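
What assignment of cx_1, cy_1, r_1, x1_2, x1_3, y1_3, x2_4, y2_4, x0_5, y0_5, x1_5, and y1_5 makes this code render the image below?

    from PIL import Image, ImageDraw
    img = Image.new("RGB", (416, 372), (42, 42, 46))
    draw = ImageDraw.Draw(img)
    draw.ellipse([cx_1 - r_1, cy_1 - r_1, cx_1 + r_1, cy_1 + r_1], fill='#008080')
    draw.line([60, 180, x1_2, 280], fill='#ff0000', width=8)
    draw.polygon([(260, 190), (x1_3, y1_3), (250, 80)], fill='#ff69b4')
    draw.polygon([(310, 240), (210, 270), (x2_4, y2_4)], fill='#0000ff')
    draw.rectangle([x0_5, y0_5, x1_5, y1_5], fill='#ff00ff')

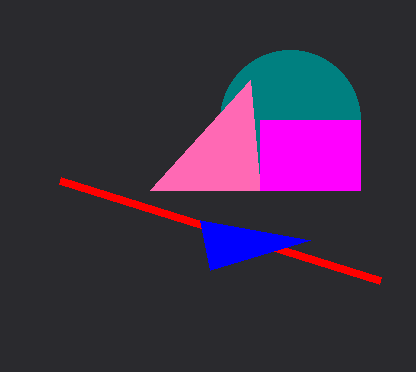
cx_1 = 290, cy_1 = 120, r_1 = 70, x1_2 = 380, x1_3 = 150, y1_3 = 190, x2_4 = 200, y2_4 = 220, x0_5 = 260, y0_5 = 120, x1_5 = 360, y1_5 = 190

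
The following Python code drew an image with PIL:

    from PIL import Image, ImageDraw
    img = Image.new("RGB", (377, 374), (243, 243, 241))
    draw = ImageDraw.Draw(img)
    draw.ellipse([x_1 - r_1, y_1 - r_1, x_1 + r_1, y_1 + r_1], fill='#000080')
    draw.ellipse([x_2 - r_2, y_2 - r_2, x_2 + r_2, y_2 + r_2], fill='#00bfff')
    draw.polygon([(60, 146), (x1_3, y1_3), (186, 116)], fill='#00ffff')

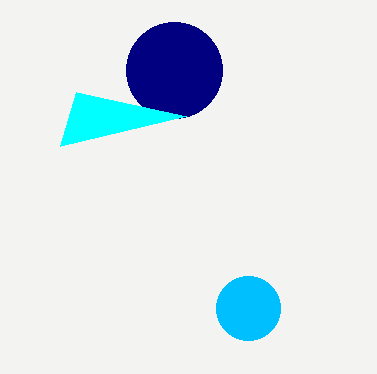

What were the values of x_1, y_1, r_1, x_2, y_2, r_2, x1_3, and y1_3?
x_1 = 174
y_1 = 70
r_1 = 48
x_2 = 248
y_2 = 308
r_2 = 32
x1_3 = 76
y1_3 = 92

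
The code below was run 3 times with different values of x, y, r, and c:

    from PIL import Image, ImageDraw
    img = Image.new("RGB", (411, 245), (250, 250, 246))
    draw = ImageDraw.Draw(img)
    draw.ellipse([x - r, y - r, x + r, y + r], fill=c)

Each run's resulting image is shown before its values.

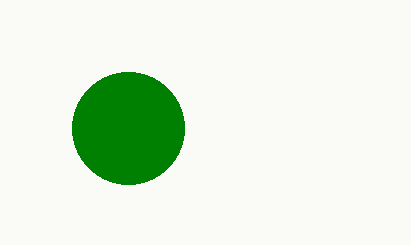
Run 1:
x = 128; y = 128; r = 56; c = 'green'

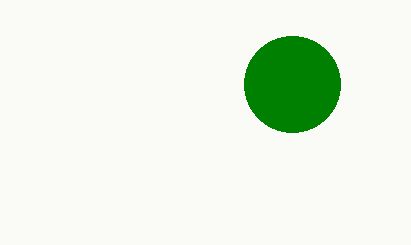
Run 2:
x = 292; y = 84; r = 48; c = 'green'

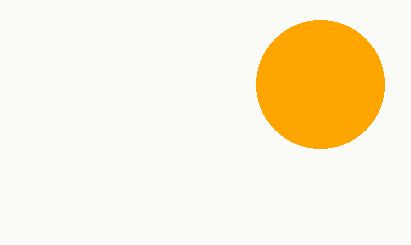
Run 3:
x = 320, y = 84, r = 64, c = 'orange'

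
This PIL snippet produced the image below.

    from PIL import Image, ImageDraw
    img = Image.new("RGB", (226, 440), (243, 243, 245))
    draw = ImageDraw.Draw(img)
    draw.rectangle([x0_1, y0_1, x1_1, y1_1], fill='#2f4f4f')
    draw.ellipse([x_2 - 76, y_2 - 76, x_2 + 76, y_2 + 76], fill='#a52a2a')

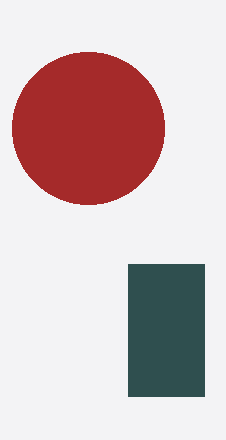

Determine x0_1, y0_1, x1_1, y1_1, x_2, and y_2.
x0_1 = 128, y0_1 = 264, x1_1 = 204, y1_1 = 396, x_2 = 88, y_2 = 128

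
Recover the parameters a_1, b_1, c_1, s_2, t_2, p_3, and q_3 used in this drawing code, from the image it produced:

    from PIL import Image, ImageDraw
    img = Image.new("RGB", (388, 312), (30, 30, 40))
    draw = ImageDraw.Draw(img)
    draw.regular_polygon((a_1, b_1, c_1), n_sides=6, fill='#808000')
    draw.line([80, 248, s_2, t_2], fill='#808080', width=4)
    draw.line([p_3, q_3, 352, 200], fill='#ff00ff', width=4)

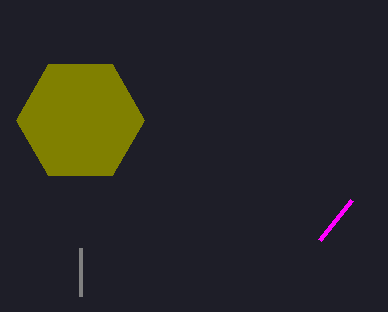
a_1 = 80; b_1 = 120; c_1 = 64; s_2 = 80; t_2 = 296; p_3 = 320; q_3 = 240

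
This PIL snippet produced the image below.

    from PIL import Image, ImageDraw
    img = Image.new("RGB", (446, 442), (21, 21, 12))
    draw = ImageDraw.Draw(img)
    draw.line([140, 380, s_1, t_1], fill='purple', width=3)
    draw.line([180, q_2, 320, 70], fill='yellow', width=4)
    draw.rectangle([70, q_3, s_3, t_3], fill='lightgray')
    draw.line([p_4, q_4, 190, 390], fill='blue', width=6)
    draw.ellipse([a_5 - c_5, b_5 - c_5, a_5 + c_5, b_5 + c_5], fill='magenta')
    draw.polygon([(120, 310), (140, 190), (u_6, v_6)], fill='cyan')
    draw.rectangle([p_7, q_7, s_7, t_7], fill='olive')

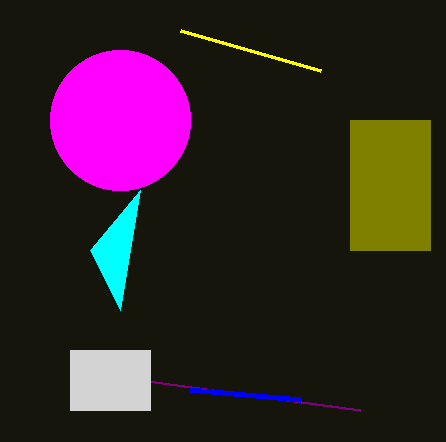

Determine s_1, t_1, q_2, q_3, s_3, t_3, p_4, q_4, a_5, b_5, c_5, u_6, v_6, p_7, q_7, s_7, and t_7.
s_1 = 360; t_1 = 410; q_2 = 30; q_3 = 350; s_3 = 150; t_3 = 410; p_4 = 300; q_4 = 400; a_5 = 120; b_5 = 120; c_5 = 70; u_6 = 90; v_6 = 250; p_7 = 350; q_7 = 120; s_7 = 430; t_7 = 250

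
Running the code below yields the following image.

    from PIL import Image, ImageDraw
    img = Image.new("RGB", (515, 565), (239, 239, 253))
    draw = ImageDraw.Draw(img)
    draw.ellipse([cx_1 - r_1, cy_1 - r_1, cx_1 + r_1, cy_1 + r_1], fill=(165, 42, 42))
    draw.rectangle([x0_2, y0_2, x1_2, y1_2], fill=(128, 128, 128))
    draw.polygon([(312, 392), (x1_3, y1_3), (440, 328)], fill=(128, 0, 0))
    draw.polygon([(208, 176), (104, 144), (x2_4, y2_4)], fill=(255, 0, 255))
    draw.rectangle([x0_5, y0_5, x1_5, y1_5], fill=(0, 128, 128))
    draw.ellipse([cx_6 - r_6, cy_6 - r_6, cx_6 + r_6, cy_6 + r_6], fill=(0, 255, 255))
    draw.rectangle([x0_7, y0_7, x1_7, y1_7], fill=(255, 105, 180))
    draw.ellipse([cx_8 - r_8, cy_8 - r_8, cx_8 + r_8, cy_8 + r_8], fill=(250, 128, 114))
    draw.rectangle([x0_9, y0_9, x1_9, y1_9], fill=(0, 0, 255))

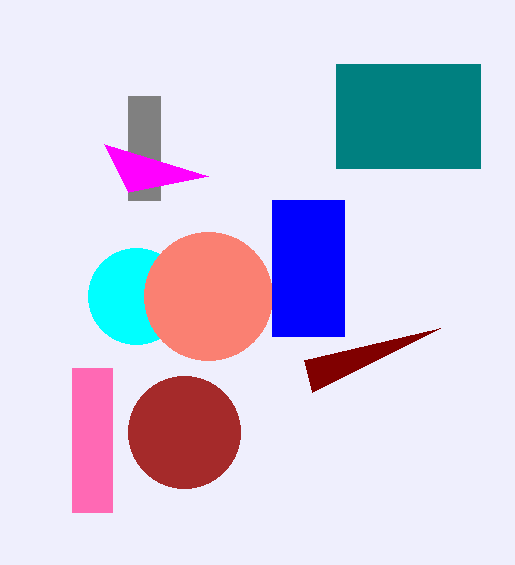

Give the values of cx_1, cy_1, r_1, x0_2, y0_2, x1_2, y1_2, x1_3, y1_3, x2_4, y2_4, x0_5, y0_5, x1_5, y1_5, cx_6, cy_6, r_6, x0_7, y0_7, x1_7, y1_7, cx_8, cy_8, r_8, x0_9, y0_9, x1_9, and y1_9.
cx_1 = 184, cy_1 = 432, r_1 = 56, x0_2 = 128, y0_2 = 96, x1_2 = 160, y1_2 = 200, x1_3 = 304, y1_3 = 360, x2_4 = 128, y2_4 = 192, x0_5 = 336, y0_5 = 64, x1_5 = 480, y1_5 = 168, cx_6 = 136, cy_6 = 296, r_6 = 48, x0_7 = 72, y0_7 = 368, x1_7 = 112, y1_7 = 512, cx_8 = 208, cy_8 = 296, r_8 = 64, x0_9 = 272, y0_9 = 200, x1_9 = 344, y1_9 = 336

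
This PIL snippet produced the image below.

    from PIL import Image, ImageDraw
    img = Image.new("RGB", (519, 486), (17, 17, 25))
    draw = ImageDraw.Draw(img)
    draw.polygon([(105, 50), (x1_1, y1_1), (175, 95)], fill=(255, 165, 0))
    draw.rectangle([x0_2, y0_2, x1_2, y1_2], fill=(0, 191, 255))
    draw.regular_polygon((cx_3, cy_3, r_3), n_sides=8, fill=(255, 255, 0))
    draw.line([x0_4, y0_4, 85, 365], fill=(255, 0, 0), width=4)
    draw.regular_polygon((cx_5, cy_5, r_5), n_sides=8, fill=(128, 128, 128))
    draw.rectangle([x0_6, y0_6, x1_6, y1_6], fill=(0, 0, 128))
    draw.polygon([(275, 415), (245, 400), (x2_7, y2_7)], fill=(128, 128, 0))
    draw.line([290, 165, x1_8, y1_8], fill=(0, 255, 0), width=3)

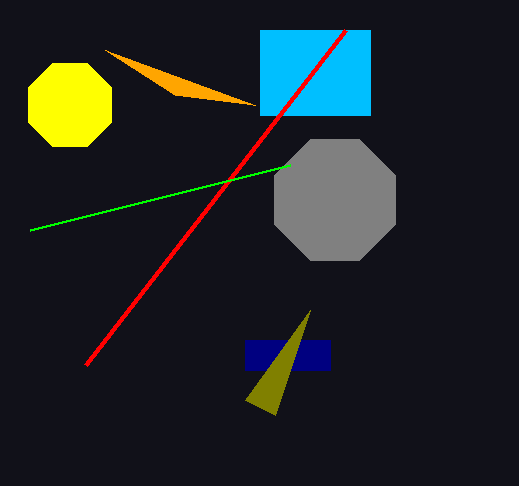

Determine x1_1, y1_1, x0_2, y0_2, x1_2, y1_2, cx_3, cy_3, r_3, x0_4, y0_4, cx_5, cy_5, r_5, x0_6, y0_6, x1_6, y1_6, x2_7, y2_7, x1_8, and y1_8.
x1_1 = 255
y1_1 = 105
x0_2 = 260
y0_2 = 30
x1_2 = 370
y1_2 = 115
cx_3 = 70
cy_3 = 105
r_3 = 45
x0_4 = 345
y0_4 = 30
cx_5 = 335
cy_5 = 200
r_5 = 65
x0_6 = 245
y0_6 = 340
x1_6 = 330
y1_6 = 370
x2_7 = 310
y2_7 = 310
x1_8 = 30
y1_8 = 230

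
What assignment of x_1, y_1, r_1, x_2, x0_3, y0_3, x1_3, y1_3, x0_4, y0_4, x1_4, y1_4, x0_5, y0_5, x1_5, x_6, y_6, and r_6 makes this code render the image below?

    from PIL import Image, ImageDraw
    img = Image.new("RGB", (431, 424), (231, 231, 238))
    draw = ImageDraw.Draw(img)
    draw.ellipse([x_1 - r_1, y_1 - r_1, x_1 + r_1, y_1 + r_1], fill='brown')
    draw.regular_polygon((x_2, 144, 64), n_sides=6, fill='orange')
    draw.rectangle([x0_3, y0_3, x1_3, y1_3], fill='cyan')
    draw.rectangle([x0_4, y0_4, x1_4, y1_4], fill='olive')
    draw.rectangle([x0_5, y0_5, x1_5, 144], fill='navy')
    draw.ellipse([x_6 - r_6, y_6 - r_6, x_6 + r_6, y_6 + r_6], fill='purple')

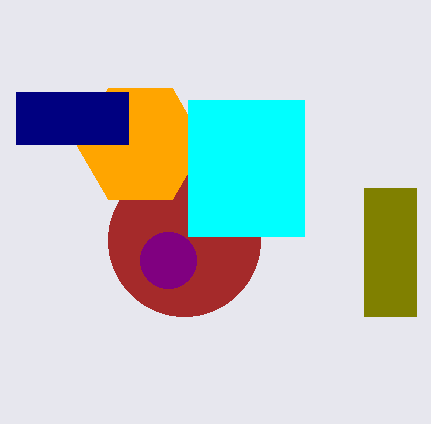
x_1 = 184, y_1 = 240, r_1 = 76, x_2 = 140, x0_3 = 188, y0_3 = 100, x1_3 = 304, y1_3 = 236, x0_4 = 364, y0_4 = 188, x1_4 = 416, y1_4 = 316, x0_5 = 16, y0_5 = 92, x1_5 = 128, x_6 = 168, y_6 = 260, r_6 = 28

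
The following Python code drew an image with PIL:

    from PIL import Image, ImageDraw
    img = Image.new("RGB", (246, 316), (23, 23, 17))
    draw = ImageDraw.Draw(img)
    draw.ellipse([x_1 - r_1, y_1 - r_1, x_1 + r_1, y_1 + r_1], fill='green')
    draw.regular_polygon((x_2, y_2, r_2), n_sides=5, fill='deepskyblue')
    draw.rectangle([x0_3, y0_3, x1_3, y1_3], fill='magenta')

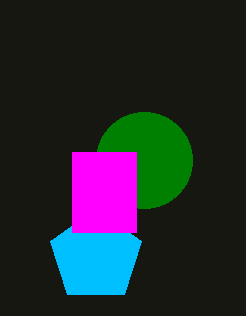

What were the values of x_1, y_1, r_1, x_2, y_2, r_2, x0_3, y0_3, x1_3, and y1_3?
x_1 = 144; y_1 = 160; r_1 = 48; x_2 = 96; y_2 = 256; r_2 = 48; x0_3 = 72; y0_3 = 152; x1_3 = 136; y1_3 = 232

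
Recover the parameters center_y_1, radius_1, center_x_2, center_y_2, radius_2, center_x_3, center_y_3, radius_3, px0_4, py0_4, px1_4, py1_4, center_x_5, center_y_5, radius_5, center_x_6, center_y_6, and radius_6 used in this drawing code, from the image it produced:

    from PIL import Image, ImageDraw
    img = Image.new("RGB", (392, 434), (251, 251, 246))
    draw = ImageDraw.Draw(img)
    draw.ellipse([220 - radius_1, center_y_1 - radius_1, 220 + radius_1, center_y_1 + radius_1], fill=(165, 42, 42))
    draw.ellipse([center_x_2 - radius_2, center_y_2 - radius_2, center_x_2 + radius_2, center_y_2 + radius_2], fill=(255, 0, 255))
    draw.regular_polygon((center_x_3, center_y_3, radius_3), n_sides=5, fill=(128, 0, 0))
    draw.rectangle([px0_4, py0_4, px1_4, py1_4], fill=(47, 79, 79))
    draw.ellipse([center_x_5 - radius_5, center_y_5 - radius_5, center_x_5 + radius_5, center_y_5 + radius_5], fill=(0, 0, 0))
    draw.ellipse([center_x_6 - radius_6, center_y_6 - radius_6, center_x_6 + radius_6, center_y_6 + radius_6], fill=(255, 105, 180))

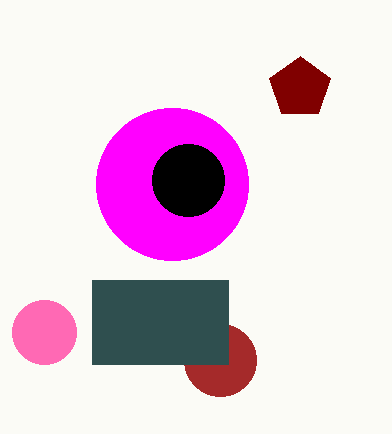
center_y_1 = 360
radius_1 = 36
center_x_2 = 172
center_y_2 = 184
radius_2 = 76
center_x_3 = 300
center_y_3 = 88
radius_3 = 32
px0_4 = 92
py0_4 = 280
px1_4 = 228
py1_4 = 364
center_x_5 = 188
center_y_5 = 180
radius_5 = 36
center_x_6 = 44
center_y_6 = 332
radius_6 = 32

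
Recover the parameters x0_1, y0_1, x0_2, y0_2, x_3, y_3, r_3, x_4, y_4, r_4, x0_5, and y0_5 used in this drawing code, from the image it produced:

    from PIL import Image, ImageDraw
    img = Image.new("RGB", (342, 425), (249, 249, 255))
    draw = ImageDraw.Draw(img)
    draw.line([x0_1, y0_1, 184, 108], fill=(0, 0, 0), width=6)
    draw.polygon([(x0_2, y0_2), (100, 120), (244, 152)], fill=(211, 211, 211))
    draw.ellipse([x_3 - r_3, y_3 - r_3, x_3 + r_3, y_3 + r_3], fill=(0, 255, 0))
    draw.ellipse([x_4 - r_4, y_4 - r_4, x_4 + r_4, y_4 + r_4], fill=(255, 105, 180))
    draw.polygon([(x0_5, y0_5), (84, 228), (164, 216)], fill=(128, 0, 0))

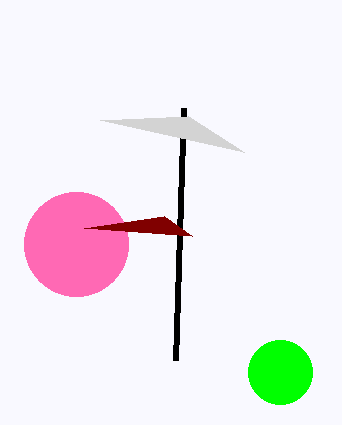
x0_1 = 176; y0_1 = 360; x0_2 = 188; y0_2 = 116; x_3 = 280; y_3 = 372; r_3 = 32; x_4 = 76; y_4 = 244; r_4 = 52; x0_5 = 192; y0_5 = 236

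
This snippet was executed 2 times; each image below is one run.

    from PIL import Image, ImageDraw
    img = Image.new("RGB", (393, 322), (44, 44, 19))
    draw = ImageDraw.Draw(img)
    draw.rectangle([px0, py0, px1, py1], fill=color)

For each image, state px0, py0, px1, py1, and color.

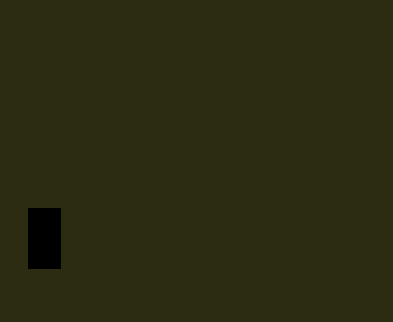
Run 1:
px0 = 28, py0 = 208, px1 = 60, py1 = 268, color = 'black'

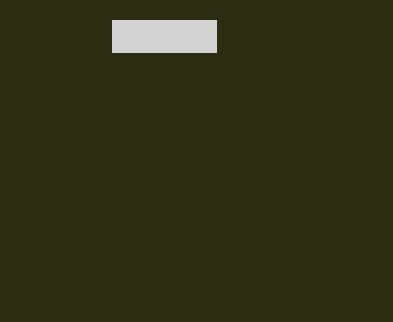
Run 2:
px0 = 112
py0 = 20
px1 = 216
py1 = 52
color = 'lightgray'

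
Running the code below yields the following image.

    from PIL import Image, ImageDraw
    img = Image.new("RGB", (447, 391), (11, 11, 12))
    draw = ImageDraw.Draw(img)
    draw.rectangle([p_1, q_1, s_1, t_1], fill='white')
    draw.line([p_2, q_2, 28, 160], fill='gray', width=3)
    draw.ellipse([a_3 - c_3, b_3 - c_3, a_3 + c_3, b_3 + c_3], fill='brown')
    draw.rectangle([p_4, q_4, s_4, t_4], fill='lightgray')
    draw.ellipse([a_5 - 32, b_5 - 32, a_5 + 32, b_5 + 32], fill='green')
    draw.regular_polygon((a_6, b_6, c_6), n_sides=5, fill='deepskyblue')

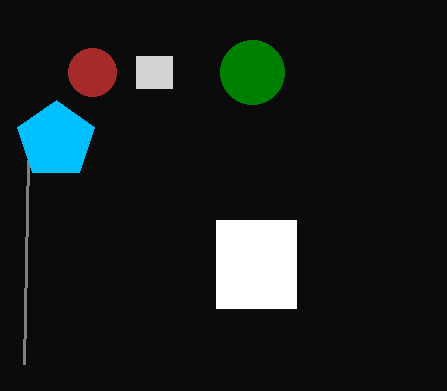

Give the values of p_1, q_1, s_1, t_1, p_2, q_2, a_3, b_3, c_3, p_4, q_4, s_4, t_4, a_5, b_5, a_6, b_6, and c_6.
p_1 = 216; q_1 = 220; s_1 = 296; t_1 = 308; p_2 = 24; q_2 = 364; a_3 = 92; b_3 = 72; c_3 = 24; p_4 = 136; q_4 = 56; s_4 = 172; t_4 = 88; a_5 = 252; b_5 = 72; a_6 = 56; b_6 = 140; c_6 = 40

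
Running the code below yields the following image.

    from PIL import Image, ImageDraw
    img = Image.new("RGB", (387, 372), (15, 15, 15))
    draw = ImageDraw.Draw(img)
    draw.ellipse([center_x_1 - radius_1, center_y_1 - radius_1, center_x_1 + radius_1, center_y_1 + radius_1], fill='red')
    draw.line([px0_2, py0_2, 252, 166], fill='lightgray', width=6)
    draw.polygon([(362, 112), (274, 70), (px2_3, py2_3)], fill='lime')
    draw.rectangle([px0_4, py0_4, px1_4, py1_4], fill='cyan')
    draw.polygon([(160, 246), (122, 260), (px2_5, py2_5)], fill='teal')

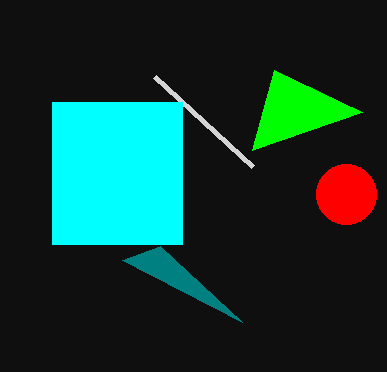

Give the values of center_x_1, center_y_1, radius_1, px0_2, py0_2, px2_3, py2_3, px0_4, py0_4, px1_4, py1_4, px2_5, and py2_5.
center_x_1 = 346; center_y_1 = 194; radius_1 = 30; px0_2 = 154; py0_2 = 76; px2_3 = 252; py2_3 = 150; px0_4 = 52; py0_4 = 102; px1_4 = 182; py1_4 = 244; px2_5 = 242; py2_5 = 322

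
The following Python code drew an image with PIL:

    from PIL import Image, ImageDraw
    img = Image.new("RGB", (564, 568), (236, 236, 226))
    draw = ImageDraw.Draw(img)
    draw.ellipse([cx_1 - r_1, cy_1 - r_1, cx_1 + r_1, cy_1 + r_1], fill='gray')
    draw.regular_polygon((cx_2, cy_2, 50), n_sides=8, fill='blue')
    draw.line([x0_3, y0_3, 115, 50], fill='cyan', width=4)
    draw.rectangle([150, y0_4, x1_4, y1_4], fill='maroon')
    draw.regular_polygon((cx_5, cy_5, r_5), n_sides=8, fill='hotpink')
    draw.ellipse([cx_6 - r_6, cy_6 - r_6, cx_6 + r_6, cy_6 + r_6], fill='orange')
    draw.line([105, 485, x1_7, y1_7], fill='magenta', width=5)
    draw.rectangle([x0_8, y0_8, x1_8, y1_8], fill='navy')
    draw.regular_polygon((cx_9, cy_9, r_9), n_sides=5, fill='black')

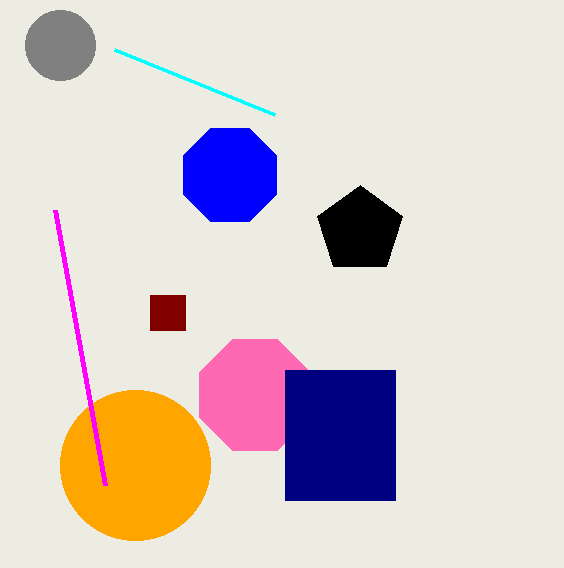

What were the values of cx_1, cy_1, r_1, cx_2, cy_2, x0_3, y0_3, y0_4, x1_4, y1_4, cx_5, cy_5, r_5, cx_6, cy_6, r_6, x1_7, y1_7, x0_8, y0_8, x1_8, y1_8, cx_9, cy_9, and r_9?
cx_1 = 60, cy_1 = 45, r_1 = 35, cx_2 = 230, cy_2 = 175, x0_3 = 275, y0_3 = 115, y0_4 = 295, x1_4 = 185, y1_4 = 330, cx_5 = 255, cy_5 = 395, r_5 = 60, cx_6 = 135, cy_6 = 465, r_6 = 75, x1_7 = 55, y1_7 = 210, x0_8 = 285, y0_8 = 370, x1_8 = 395, y1_8 = 500, cx_9 = 360, cy_9 = 230, r_9 = 45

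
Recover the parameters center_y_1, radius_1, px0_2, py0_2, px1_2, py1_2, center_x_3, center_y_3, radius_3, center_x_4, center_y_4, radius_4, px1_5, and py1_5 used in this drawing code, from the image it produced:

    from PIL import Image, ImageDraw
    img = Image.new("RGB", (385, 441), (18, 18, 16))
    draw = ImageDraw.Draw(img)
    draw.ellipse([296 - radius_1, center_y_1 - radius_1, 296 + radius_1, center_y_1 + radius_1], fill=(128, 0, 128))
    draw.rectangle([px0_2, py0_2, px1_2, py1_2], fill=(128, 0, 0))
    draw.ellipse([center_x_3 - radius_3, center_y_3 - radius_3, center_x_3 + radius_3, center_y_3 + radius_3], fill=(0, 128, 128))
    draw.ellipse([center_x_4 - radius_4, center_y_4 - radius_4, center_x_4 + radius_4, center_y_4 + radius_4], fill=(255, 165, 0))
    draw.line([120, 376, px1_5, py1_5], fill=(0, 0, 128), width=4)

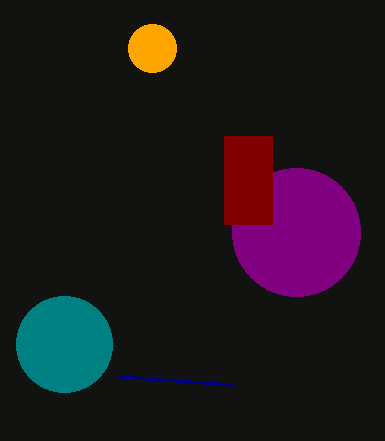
center_y_1 = 232; radius_1 = 64; px0_2 = 224; py0_2 = 136; px1_2 = 272; py1_2 = 224; center_x_3 = 64; center_y_3 = 344; radius_3 = 48; center_x_4 = 152; center_y_4 = 48; radius_4 = 24; px1_5 = 232; py1_5 = 384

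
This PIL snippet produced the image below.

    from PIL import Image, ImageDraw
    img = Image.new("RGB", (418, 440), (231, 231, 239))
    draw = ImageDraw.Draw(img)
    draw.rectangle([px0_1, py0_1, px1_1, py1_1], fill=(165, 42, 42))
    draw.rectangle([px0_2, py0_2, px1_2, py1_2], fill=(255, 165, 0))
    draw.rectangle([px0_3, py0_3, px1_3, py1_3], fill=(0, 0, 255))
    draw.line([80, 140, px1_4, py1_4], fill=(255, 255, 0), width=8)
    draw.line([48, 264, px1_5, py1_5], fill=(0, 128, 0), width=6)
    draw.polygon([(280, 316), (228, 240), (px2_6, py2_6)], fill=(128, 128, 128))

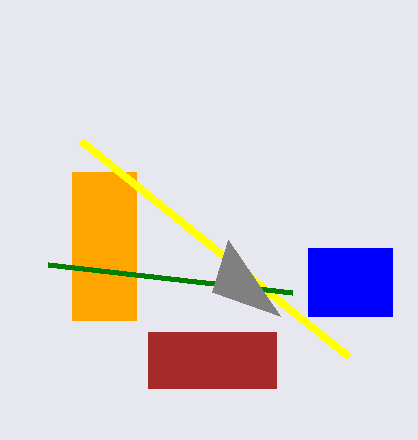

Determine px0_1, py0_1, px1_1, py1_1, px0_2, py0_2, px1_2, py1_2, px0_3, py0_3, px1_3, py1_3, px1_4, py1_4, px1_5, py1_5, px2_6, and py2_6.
px0_1 = 148; py0_1 = 332; px1_1 = 276; py1_1 = 388; px0_2 = 72; py0_2 = 172; px1_2 = 136; py1_2 = 320; px0_3 = 308; py0_3 = 248; px1_3 = 392; py1_3 = 316; px1_4 = 348; py1_4 = 356; px1_5 = 292; py1_5 = 292; px2_6 = 212; py2_6 = 292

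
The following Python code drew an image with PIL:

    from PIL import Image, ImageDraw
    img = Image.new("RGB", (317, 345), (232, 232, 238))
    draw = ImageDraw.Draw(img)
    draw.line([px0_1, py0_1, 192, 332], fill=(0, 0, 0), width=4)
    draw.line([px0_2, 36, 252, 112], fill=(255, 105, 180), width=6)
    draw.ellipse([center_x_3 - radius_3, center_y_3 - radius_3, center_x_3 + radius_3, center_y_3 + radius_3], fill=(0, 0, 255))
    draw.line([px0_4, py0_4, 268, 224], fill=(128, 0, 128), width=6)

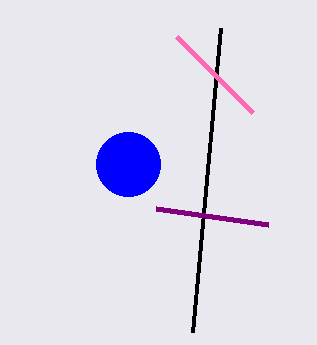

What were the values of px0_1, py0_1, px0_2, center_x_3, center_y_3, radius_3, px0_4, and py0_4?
px0_1 = 220; py0_1 = 28; px0_2 = 176; center_x_3 = 128; center_y_3 = 164; radius_3 = 32; px0_4 = 156; py0_4 = 208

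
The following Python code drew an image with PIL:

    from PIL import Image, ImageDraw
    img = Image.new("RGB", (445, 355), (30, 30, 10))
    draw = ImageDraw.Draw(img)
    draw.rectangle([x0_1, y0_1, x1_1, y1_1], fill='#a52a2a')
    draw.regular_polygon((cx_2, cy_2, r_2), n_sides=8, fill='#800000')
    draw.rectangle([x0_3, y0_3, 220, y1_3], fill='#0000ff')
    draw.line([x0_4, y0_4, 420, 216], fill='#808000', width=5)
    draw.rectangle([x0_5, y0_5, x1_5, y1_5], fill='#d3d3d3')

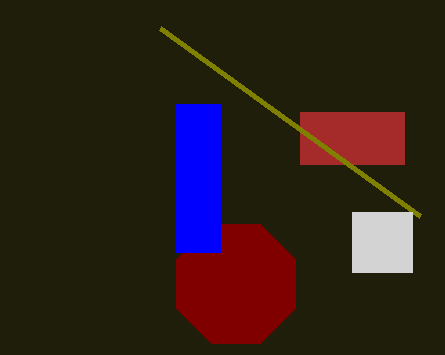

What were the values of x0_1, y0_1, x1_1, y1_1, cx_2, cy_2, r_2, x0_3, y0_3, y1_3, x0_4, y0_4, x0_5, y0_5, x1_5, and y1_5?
x0_1 = 300, y0_1 = 112, x1_1 = 404, y1_1 = 164, cx_2 = 236, cy_2 = 284, r_2 = 64, x0_3 = 176, y0_3 = 104, y1_3 = 252, x0_4 = 160, y0_4 = 28, x0_5 = 352, y0_5 = 212, x1_5 = 412, y1_5 = 272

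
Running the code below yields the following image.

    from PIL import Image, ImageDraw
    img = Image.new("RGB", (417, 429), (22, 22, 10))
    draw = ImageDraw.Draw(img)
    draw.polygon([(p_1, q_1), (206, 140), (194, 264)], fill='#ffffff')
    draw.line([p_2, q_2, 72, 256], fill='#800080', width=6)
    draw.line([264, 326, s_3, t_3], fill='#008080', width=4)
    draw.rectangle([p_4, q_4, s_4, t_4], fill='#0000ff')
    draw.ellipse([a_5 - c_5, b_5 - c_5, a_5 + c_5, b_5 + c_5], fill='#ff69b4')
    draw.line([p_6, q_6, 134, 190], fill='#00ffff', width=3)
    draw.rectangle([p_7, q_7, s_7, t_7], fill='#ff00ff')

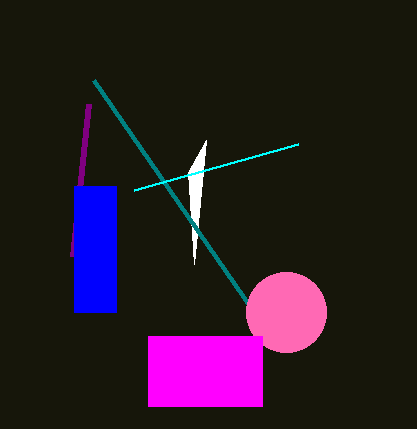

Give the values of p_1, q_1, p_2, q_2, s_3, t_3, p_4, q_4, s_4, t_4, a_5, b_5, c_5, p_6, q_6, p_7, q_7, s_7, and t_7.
p_1 = 188
q_1 = 172
p_2 = 88
q_2 = 104
s_3 = 94
t_3 = 80
p_4 = 74
q_4 = 186
s_4 = 116
t_4 = 312
a_5 = 286
b_5 = 312
c_5 = 40
p_6 = 298
q_6 = 144
p_7 = 148
q_7 = 336
s_7 = 262
t_7 = 406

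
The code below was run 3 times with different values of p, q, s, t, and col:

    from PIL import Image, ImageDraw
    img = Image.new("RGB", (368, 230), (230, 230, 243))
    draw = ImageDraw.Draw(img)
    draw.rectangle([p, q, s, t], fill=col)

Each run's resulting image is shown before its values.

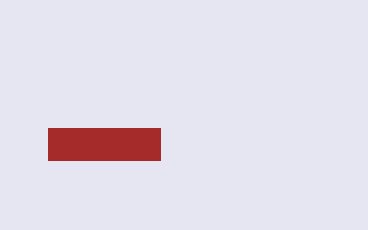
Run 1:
p = 48, q = 128, s = 160, t = 160, col = 'brown'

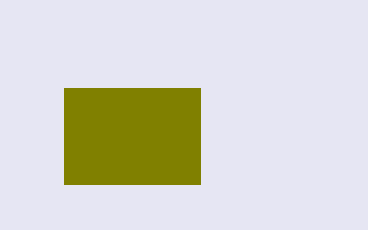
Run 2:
p = 64, q = 88, s = 200, t = 184, col = 'olive'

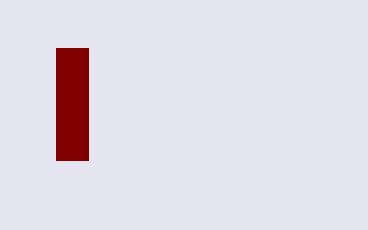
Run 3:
p = 56; q = 48; s = 88; t = 160; col = 'maroon'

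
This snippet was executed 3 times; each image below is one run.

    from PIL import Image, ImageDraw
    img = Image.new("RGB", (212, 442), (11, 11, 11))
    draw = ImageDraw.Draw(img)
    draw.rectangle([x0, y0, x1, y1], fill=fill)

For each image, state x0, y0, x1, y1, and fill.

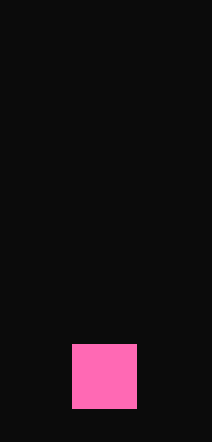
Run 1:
x0 = 72; y0 = 344; x1 = 136; y1 = 408; fill = 'hotpink'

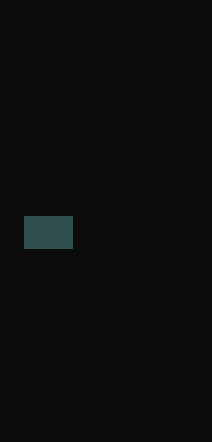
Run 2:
x0 = 24; y0 = 216; x1 = 72; y1 = 248; fill = 'darkslategray'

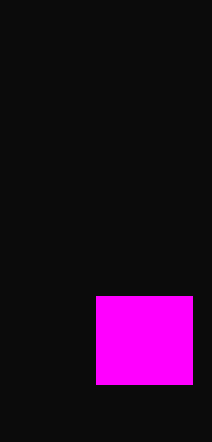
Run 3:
x0 = 96; y0 = 296; x1 = 192; y1 = 384; fill = 'magenta'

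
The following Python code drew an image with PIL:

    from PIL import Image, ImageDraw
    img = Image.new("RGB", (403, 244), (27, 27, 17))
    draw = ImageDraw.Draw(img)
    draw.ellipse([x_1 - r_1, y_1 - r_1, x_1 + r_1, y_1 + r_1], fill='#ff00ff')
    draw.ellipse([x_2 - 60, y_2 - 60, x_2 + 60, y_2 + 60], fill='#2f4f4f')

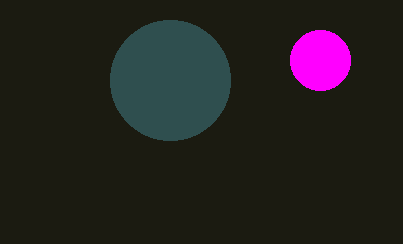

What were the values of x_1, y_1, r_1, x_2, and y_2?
x_1 = 320; y_1 = 60; r_1 = 30; x_2 = 170; y_2 = 80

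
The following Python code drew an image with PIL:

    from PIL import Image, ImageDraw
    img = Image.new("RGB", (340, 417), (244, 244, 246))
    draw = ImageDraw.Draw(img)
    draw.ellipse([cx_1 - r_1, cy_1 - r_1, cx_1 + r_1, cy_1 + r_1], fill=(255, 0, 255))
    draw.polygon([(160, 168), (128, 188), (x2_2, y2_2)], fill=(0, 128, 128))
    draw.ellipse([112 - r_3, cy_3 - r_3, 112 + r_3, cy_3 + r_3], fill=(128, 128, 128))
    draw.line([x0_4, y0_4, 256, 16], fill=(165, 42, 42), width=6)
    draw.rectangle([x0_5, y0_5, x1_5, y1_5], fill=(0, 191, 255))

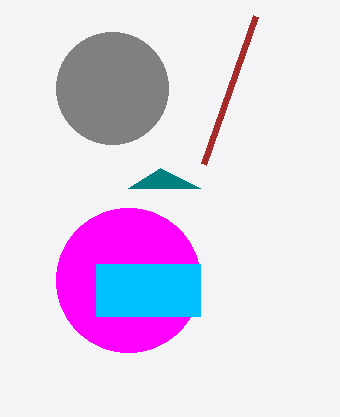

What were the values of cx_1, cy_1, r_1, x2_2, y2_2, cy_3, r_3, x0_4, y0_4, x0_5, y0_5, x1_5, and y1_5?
cx_1 = 128
cy_1 = 280
r_1 = 72
x2_2 = 200
y2_2 = 188
cy_3 = 88
r_3 = 56
x0_4 = 204
y0_4 = 164
x0_5 = 96
y0_5 = 264
x1_5 = 200
y1_5 = 316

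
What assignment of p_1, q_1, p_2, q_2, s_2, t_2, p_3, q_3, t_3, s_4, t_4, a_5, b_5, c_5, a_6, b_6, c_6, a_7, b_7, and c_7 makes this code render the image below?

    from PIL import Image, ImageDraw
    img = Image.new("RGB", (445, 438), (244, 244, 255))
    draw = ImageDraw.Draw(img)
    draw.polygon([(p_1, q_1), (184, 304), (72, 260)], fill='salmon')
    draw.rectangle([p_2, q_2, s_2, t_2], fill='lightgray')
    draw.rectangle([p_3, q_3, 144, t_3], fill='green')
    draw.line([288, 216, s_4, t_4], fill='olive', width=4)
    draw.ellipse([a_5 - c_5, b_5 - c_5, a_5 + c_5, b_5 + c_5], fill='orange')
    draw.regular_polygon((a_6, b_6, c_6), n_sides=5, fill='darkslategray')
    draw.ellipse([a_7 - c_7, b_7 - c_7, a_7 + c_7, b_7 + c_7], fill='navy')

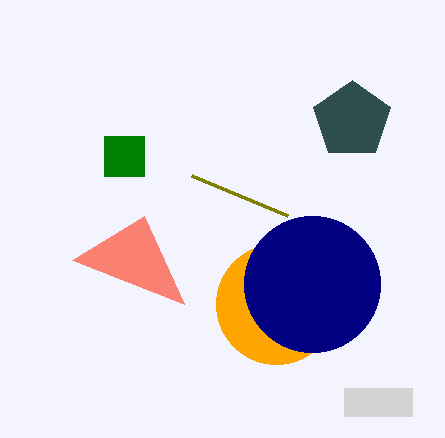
p_1 = 144, q_1 = 216, p_2 = 344, q_2 = 388, s_2 = 412, t_2 = 416, p_3 = 104, q_3 = 136, t_3 = 176, s_4 = 192, t_4 = 176, a_5 = 276, b_5 = 304, c_5 = 60, a_6 = 352, b_6 = 120, c_6 = 40, a_7 = 312, b_7 = 284, c_7 = 68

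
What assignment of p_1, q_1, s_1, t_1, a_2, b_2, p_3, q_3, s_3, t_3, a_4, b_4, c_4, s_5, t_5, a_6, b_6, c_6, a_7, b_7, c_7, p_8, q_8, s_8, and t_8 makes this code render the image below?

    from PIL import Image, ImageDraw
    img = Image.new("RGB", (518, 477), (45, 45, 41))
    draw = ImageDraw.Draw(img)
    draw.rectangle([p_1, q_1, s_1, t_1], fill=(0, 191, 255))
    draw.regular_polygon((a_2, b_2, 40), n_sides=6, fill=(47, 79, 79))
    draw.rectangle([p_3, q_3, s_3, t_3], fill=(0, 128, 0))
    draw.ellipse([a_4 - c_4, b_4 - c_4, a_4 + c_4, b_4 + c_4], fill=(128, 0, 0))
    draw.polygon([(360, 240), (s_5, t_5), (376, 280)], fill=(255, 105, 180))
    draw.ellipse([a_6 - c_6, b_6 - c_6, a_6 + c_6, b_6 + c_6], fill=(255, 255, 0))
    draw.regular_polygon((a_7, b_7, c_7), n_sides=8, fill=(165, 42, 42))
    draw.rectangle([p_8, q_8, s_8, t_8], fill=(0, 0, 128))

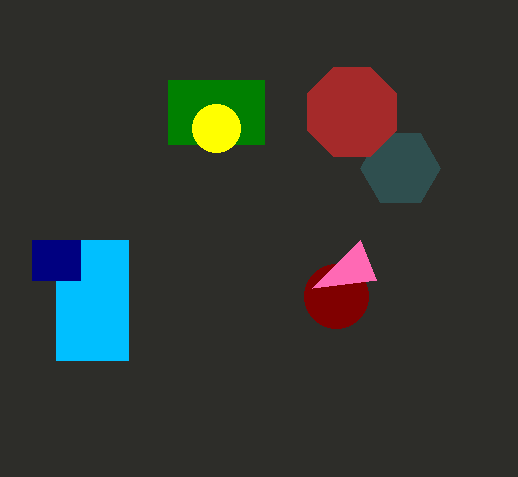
p_1 = 56; q_1 = 240; s_1 = 128; t_1 = 360; a_2 = 400; b_2 = 168; p_3 = 168; q_3 = 80; s_3 = 264; t_3 = 144; a_4 = 336; b_4 = 296; c_4 = 32; s_5 = 312; t_5 = 288; a_6 = 216; b_6 = 128; c_6 = 24; a_7 = 352; b_7 = 112; c_7 = 48; p_8 = 32; q_8 = 240; s_8 = 80; t_8 = 280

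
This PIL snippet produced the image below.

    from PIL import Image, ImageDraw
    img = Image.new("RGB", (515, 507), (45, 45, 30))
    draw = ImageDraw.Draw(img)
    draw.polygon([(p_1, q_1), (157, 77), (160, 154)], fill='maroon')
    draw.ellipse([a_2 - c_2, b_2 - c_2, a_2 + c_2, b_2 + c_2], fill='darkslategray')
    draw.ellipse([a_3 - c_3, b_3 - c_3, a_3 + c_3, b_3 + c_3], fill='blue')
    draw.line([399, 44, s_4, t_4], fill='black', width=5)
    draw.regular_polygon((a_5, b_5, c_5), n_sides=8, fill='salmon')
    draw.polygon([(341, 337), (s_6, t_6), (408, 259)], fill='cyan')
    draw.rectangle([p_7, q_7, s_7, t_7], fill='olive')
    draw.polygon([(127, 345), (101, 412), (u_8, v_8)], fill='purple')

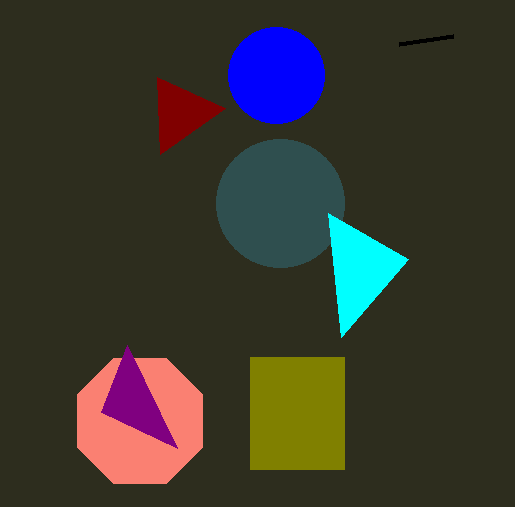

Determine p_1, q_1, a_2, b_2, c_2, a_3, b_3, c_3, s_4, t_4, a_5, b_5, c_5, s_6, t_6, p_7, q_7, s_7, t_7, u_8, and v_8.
p_1 = 225; q_1 = 108; a_2 = 280; b_2 = 203; c_2 = 64; a_3 = 276; b_3 = 75; c_3 = 48; s_4 = 453; t_4 = 36; a_5 = 140; b_5 = 421; c_5 = 68; s_6 = 328; t_6 = 213; p_7 = 250; q_7 = 357; s_7 = 344; t_7 = 469; u_8 = 177; v_8 = 448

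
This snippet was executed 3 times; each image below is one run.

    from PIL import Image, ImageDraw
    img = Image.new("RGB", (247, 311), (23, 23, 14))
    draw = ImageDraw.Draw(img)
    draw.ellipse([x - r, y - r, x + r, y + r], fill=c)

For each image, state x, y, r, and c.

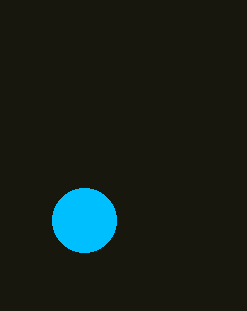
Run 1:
x = 84
y = 220
r = 32
c = 'deepskyblue'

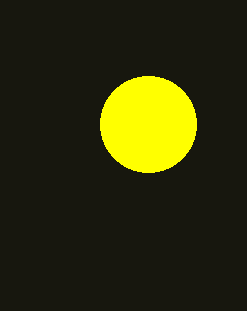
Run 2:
x = 148
y = 124
r = 48
c = 'yellow'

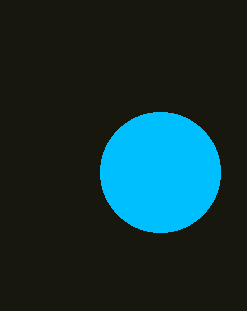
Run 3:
x = 160; y = 172; r = 60; c = 'deepskyblue'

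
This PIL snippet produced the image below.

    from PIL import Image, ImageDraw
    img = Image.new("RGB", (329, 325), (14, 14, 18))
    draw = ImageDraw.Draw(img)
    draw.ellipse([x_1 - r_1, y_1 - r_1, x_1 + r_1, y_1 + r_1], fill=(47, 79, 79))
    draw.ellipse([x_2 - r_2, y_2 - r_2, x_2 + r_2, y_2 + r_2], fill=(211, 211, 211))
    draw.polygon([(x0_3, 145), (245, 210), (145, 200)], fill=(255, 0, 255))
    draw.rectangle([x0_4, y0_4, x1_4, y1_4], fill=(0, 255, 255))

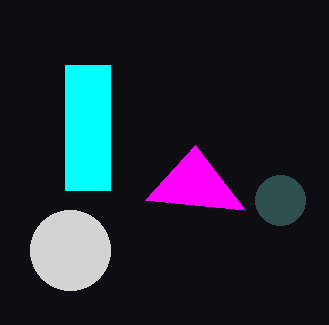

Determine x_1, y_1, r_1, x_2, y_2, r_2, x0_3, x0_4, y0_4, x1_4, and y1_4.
x_1 = 280, y_1 = 200, r_1 = 25, x_2 = 70, y_2 = 250, r_2 = 40, x0_3 = 195, x0_4 = 65, y0_4 = 65, x1_4 = 110, y1_4 = 190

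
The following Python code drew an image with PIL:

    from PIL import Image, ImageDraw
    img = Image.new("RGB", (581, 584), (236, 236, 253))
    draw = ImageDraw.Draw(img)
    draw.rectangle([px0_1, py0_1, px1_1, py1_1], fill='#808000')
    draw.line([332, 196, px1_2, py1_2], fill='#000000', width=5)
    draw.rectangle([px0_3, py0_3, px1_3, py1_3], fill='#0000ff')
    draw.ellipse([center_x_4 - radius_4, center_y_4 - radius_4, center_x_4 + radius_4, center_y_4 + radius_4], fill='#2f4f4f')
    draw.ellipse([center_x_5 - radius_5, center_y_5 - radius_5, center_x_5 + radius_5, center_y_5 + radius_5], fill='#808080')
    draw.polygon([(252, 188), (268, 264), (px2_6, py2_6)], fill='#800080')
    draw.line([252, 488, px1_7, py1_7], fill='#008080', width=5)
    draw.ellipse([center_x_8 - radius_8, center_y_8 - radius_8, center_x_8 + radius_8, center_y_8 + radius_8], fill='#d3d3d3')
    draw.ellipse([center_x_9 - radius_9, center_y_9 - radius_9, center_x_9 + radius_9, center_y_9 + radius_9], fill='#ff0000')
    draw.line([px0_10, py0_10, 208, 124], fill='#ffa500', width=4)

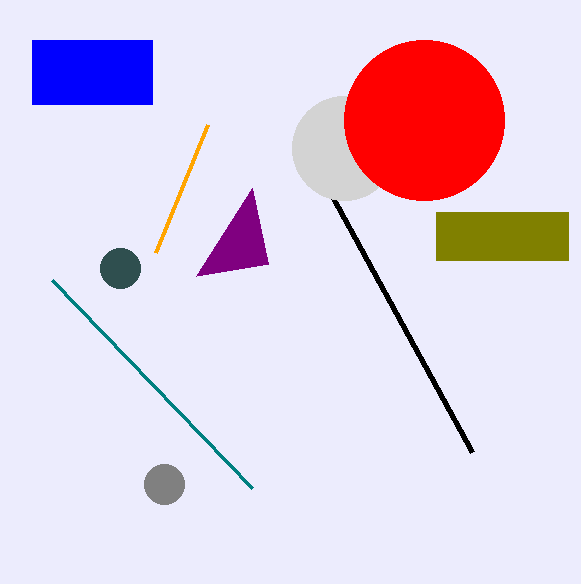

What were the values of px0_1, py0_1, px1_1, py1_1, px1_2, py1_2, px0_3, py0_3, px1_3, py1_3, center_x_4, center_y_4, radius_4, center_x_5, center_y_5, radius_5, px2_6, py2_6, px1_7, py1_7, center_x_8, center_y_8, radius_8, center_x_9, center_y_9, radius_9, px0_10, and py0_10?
px0_1 = 436, py0_1 = 212, px1_1 = 568, py1_1 = 260, px1_2 = 472, py1_2 = 452, px0_3 = 32, py0_3 = 40, px1_3 = 152, py1_3 = 104, center_x_4 = 120, center_y_4 = 268, radius_4 = 20, center_x_5 = 164, center_y_5 = 484, radius_5 = 20, px2_6 = 196, py2_6 = 276, px1_7 = 52, py1_7 = 280, center_x_8 = 344, center_y_8 = 148, radius_8 = 52, center_x_9 = 424, center_y_9 = 120, radius_9 = 80, px0_10 = 156, py0_10 = 252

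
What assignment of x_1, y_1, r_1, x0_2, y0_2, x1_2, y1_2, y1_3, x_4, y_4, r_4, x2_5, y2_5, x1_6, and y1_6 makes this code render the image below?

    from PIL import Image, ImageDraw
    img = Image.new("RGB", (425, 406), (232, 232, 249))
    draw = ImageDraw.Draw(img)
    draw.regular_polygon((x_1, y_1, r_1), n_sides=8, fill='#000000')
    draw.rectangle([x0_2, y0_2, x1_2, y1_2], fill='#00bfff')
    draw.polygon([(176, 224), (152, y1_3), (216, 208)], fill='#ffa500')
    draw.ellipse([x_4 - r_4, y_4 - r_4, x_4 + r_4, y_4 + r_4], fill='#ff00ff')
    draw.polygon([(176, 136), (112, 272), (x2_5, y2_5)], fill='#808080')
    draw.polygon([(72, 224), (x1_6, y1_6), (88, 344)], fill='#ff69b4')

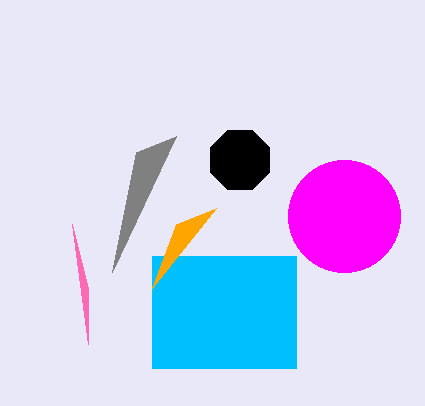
x_1 = 240
y_1 = 160
r_1 = 32
x0_2 = 152
y0_2 = 256
x1_2 = 296
y1_2 = 368
y1_3 = 288
x_4 = 344
y_4 = 216
r_4 = 56
x2_5 = 136
y2_5 = 152
x1_6 = 88
y1_6 = 288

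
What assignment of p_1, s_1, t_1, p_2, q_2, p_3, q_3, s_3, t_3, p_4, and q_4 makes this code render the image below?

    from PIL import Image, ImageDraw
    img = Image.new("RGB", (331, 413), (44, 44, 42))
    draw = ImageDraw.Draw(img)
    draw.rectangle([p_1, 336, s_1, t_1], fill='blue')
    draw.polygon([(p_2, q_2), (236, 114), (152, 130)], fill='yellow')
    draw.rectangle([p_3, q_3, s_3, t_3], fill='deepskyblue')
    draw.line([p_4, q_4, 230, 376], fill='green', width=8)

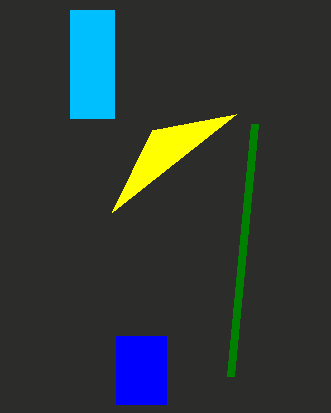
p_1 = 116, s_1 = 166, t_1 = 404, p_2 = 112, q_2 = 212, p_3 = 70, q_3 = 10, s_3 = 114, t_3 = 118, p_4 = 254, q_4 = 124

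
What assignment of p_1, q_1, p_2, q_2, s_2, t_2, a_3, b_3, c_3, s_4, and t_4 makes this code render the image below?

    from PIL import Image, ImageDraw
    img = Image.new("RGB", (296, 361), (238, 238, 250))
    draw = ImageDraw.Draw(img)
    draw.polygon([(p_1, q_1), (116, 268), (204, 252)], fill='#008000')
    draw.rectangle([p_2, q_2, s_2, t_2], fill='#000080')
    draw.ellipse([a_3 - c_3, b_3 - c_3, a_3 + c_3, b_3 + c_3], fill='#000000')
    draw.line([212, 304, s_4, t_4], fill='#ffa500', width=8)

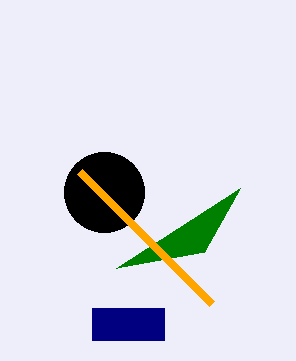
p_1 = 240; q_1 = 188; p_2 = 92; q_2 = 308; s_2 = 164; t_2 = 340; a_3 = 104; b_3 = 192; c_3 = 40; s_4 = 80; t_4 = 172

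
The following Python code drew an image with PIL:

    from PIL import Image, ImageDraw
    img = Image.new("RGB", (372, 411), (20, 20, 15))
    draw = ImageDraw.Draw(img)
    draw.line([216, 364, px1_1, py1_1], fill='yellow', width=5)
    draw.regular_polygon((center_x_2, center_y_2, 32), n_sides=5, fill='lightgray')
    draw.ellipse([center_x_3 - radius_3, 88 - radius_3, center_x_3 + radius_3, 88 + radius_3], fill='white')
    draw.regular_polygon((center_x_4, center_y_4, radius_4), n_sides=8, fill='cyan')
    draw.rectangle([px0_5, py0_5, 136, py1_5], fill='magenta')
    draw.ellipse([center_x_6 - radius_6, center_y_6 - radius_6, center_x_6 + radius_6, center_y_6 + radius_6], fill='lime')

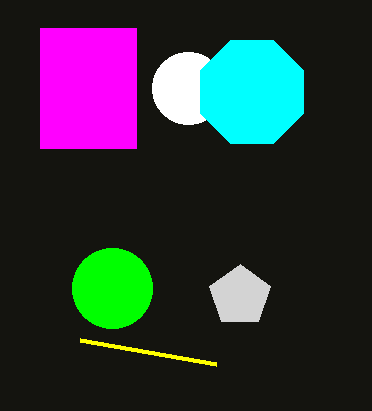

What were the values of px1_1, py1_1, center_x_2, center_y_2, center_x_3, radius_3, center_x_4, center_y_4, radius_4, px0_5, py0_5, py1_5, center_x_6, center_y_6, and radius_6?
px1_1 = 80, py1_1 = 340, center_x_2 = 240, center_y_2 = 296, center_x_3 = 188, radius_3 = 36, center_x_4 = 252, center_y_4 = 92, radius_4 = 56, px0_5 = 40, py0_5 = 28, py1_5 = 148, center_x_6 = 112, center_y_6 = 288, radius_6 = 40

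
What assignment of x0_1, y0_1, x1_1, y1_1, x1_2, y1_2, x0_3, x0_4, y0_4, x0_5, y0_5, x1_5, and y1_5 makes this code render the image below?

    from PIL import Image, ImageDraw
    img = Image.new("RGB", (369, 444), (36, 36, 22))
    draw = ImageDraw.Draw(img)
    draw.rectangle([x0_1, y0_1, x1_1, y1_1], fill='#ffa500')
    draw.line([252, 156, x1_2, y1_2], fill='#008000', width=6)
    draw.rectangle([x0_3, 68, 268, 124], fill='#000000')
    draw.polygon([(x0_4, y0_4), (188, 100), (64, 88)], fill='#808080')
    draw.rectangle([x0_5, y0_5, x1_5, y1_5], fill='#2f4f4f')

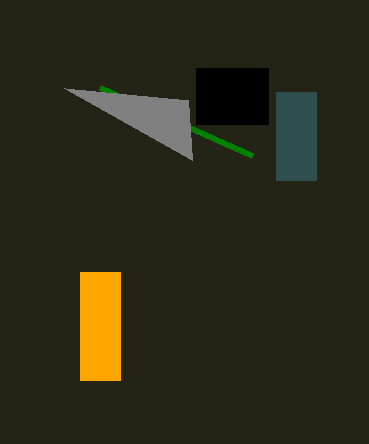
x0_1 = 80
y0_1 = 272
x1_1 = 120
y1_1 = 380
x1_2 = 100
y1_2 = 88
x0_3 = 196
x0_4 = 192
y0_4 = 160
x0_5 = 276
y0_5 = 92
x1_5 = 316
y1_5 = 180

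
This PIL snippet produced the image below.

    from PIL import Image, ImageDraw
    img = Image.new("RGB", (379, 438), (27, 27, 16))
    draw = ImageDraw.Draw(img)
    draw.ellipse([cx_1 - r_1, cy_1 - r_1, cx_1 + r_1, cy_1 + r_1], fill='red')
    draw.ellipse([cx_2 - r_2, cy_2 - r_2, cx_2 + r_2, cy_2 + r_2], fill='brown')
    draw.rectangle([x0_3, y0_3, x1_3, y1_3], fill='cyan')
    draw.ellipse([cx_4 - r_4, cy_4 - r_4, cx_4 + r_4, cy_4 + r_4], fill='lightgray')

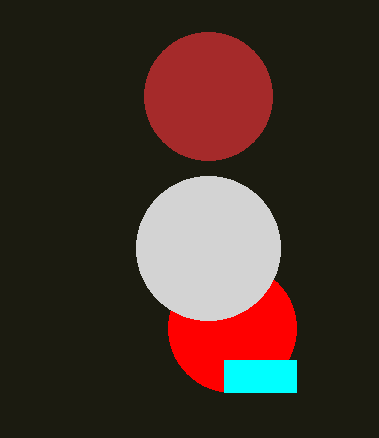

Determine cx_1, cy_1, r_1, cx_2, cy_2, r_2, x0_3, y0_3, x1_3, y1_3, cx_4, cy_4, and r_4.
cx_1 = 232, cy_1 = 328, r_1 = 64, cx_2 = 208, cy_2 = 96, r_2 = 64, x0_3 = 224, y0_3 = 360, x1_3 = 296, y1_3 = 392, cx_4 = 208, cy_4 = 248, r_4 = 72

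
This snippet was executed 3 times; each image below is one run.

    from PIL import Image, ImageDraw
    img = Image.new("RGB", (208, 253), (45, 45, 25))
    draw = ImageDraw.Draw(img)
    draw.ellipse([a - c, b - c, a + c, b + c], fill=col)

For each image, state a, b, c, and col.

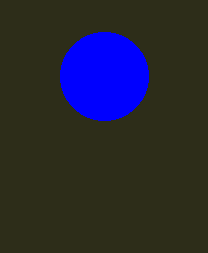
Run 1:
a = 104; b = 76; c = 44; col = 'blue'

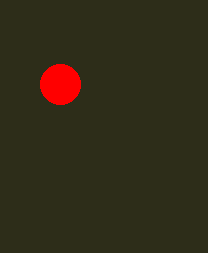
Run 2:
a = 60; b = 84; c = 20; col = 'red'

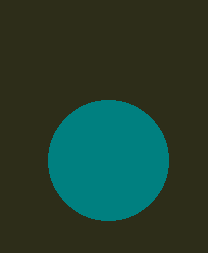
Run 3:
a = 108
b = 160
c = 60
col = 'teal'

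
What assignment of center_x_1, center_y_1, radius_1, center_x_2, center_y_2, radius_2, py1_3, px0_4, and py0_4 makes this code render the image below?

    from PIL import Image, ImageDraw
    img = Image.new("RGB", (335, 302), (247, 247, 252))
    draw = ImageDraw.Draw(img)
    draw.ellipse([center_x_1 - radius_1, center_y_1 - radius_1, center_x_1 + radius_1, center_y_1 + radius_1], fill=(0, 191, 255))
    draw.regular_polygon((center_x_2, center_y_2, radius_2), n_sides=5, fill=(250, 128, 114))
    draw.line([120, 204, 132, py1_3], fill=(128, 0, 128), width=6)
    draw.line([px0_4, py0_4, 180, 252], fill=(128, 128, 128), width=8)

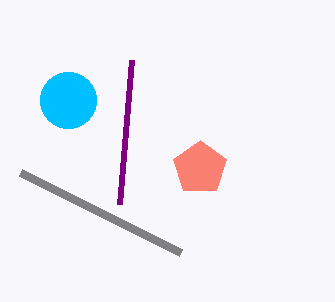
center_x_1 = 68; center_y_1 = 100; radius_1 = 28; center_x_2 = 200; center_y_2 = 168; radius_2 = 28; py1_3 = 60; px0_4 = 20; py0_4 = 172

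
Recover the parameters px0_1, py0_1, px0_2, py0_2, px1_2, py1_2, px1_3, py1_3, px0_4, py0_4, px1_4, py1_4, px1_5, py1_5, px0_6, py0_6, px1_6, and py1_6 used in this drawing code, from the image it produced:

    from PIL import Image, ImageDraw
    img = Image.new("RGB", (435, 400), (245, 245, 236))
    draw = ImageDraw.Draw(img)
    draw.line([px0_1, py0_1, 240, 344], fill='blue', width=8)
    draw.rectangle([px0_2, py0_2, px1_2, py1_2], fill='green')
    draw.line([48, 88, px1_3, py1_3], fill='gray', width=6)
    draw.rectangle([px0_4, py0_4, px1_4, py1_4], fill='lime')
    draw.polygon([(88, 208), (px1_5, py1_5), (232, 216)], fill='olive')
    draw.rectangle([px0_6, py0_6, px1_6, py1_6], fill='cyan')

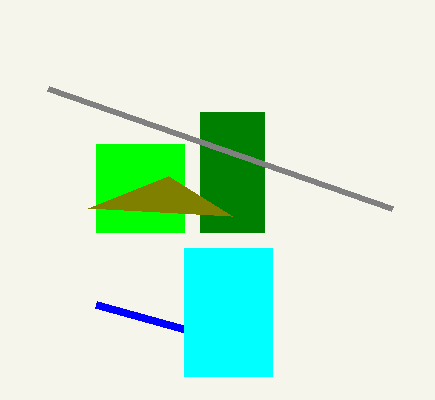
px0_1 = 96, py0_1 = 304, px0_2 = 200, py0_2 = 112, px1_2 = 264, py1_2 = 232, px1_3 = 392, py1_3 = 208, px0_4 = 96, py0_4 = 144, px1_4 = 184, py1_4 = 232, px1_5 = 168, py1_5 = 176, px0_6 = 184, py0_6 = 248, px1_6 = 272, py1_6 = 376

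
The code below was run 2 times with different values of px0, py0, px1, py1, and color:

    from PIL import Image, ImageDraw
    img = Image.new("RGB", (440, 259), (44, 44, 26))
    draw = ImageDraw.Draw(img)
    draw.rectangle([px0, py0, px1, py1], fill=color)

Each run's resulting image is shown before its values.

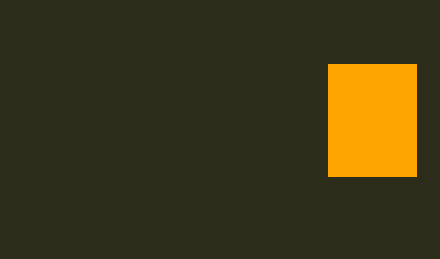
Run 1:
px0 = 328; py0 = 64; px1 = 416; py1 = 176; color = 'orange'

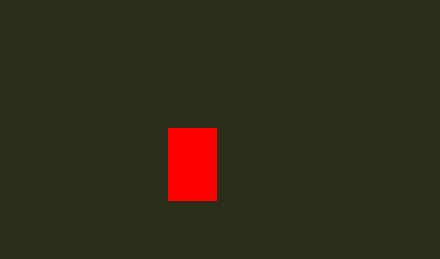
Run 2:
px0 = 168, py0 = 128, px1 = 216, py1 = 200, color = 'red'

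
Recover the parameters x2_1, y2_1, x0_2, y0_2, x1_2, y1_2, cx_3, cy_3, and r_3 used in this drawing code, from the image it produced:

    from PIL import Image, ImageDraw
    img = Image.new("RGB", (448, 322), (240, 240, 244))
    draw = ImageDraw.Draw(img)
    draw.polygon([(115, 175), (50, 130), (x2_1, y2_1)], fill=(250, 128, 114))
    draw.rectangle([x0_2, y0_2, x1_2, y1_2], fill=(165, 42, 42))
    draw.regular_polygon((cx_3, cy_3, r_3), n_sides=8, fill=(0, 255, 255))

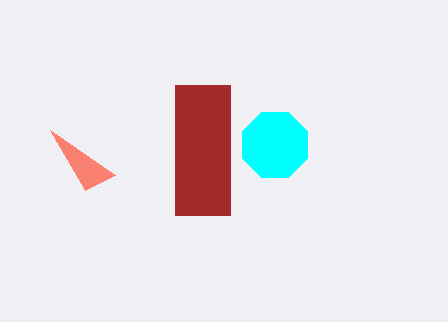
x2_1 = 85, y2_1 = 190, x0_2 = 175, y0_2 = 85, x1_2 = 230, y1_2 = 215, cx_3 = 275, cy_3 = 145, r_3 = 35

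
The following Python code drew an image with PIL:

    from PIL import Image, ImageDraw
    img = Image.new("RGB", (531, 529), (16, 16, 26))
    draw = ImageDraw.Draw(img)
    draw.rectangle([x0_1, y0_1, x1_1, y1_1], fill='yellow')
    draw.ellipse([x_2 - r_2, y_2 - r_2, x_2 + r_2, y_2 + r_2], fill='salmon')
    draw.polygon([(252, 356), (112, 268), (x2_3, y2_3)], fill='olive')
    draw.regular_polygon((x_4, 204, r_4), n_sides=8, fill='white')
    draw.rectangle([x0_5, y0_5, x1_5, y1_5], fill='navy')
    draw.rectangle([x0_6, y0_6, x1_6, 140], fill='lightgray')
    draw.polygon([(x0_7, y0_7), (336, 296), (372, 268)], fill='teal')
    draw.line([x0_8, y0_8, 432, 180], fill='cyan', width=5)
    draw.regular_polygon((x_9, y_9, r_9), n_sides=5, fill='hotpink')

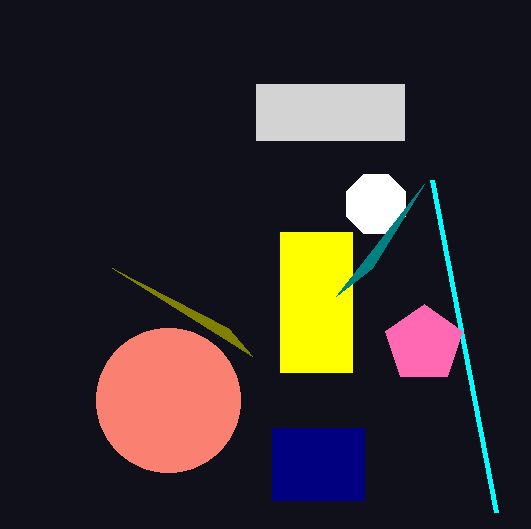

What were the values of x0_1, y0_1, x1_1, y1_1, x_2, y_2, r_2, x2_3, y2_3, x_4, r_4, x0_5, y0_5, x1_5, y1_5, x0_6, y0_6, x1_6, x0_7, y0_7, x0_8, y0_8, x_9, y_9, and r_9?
x0_1 = 280
y0_1 = 232
x1_1 = 352
y1_1 = 372
x_2 = 168
y_2 = 400
r_2 = 72
x2_3 = 228
y2_3 = 328
x_4 = 376
r_4 = 32
x0_5 = 272
y0_5 = 428
x1_5 = 364
y1_5 = 500
x0_6 = 256
y0_6 = 84
x1_6 = 404
x0_7 = 424
y0_7 = 184
x0_8 = 496
y0_8 = 512
x_9 = 424
y_9 = 344
r_9 = 40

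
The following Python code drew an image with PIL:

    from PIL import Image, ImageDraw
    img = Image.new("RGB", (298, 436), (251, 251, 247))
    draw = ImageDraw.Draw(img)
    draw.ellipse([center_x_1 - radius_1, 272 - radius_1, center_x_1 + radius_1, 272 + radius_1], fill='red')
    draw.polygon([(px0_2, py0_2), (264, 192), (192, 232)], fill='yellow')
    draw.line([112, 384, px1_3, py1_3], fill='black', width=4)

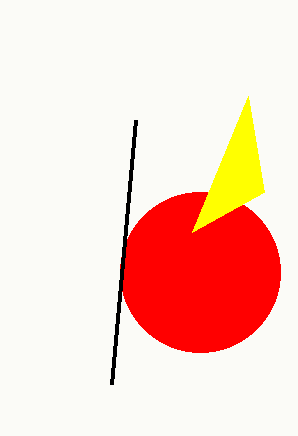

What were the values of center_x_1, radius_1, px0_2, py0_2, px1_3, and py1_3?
center_x_1 = 200
radius_1 = 80
px0_2 = 248
py0_2 = 96
px1_3 = 136
py1_3 = 120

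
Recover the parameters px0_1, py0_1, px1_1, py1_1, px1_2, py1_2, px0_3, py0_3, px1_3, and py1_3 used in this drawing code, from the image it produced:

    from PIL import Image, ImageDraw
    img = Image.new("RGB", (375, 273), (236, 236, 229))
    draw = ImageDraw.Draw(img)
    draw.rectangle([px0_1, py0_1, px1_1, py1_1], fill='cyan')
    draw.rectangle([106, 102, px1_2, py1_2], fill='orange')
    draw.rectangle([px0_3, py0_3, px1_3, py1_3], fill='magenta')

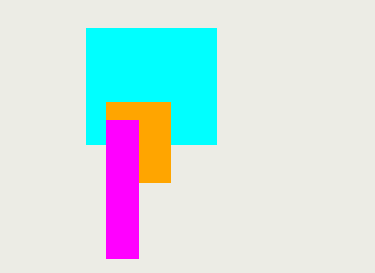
px0_1 = 86; py0_1 = 28; px1_1 = 216; py1_1 = 144; px1_2 = 170; py1_2 = 182; px0_3 = 106; py0_3 = 120; px1_3 = 138; py1_3 = 258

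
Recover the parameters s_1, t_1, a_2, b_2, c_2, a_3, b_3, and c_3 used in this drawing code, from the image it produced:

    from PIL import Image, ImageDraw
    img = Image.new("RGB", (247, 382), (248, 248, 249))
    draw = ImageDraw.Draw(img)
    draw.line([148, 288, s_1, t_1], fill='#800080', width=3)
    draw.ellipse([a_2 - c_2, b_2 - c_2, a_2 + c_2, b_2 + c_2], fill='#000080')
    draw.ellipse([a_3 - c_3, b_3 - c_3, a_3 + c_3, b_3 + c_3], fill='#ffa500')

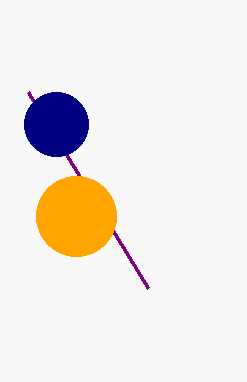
s_1 = 28
t_1 = 92
a_2 = 56
b_2 = 124
c_2 = 32
a_3 = 76
b_3 = 216
c_3 = 40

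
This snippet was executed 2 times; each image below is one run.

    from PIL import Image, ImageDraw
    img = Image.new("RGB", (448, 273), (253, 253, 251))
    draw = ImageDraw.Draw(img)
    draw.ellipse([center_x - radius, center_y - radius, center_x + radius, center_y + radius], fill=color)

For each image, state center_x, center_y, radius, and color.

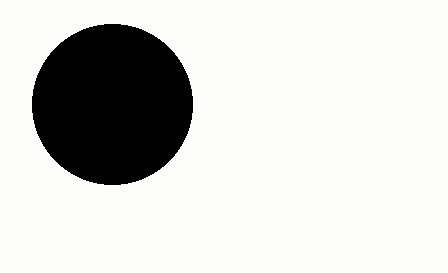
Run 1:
center_x = 112
center_y = 104
radius = 80
color = 'black'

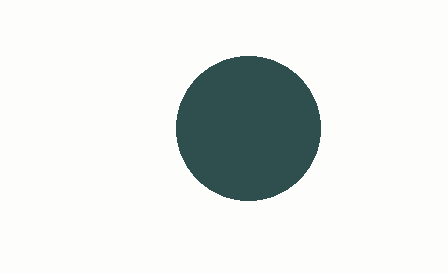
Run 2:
center_x = 248; center_y = 128; radius = 72; color = 'darkslategray'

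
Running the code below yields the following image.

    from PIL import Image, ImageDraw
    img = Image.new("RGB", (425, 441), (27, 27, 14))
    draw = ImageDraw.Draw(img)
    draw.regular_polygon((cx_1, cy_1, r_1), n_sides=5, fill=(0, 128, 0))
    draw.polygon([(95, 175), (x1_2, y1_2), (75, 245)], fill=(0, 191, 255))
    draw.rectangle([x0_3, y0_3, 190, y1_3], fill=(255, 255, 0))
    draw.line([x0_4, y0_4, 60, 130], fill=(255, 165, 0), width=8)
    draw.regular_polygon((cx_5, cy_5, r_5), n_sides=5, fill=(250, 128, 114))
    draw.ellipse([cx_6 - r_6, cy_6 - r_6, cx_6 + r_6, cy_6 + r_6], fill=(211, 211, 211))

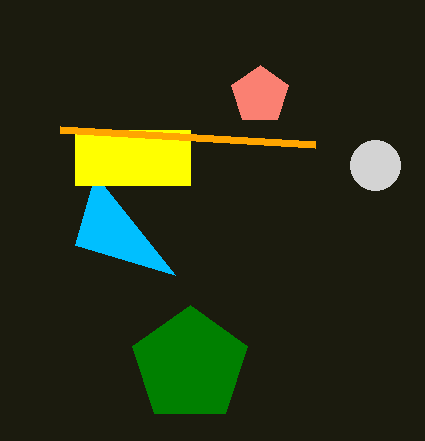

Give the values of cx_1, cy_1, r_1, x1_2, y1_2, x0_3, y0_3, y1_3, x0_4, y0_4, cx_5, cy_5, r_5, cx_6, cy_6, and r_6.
cx_1 = 190, cy_1 = 365, r_1 = 60, x1_2 = 175, y1_2 = 275, x0_3 = 75, y0_3 = 130, y1_3 = 185, x0_4 = 315, y0_4 = 145, cx_5 = 260, cy_5 = 95, r_5 = 30, cx_6 = 375, cy_6 = 165, r_6 = 25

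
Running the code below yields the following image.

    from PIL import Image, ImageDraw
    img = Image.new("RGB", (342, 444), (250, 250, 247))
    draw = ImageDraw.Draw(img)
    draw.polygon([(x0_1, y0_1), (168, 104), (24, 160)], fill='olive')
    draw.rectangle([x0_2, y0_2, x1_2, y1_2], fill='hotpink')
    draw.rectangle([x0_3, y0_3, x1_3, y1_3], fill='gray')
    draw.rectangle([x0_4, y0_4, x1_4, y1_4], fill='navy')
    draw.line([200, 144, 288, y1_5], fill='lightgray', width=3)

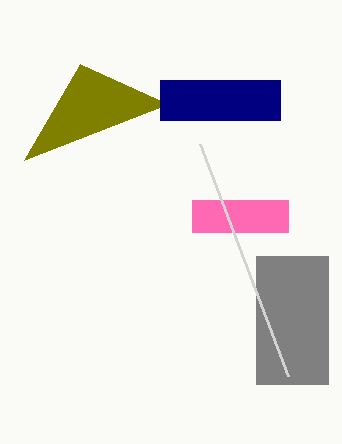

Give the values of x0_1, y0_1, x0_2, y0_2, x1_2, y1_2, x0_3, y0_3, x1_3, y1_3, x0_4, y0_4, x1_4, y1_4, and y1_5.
x0_1 = 80; y0_1 = 64; x0_2 = 192; y0_2 = 200; x1_2 = 288; y1_2 = 232; x0_3 = 256; y0_3 = 256; x1_3 = 328; y1_3 = 384; x0_4 = 160; y0_4 = 80; x1_4 = 280; y1_4 = 120; y1_5 = 376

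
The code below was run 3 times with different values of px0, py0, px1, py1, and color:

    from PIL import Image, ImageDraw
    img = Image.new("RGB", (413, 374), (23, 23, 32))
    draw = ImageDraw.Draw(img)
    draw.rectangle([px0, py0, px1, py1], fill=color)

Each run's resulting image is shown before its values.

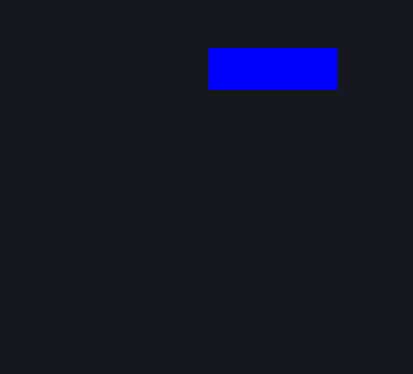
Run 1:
px0 = 208; py0 = 48; px1 = 336; py1 = 88; color = 'blue'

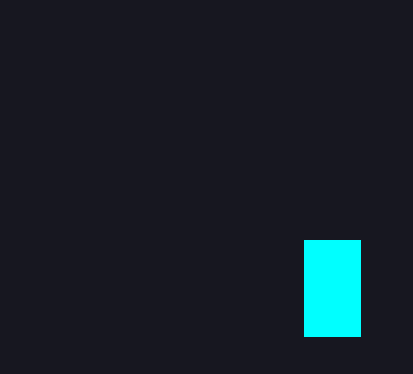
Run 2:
px0 = 304
py0 = 240
px1 = 360
py1 = 336
color = 'cyan'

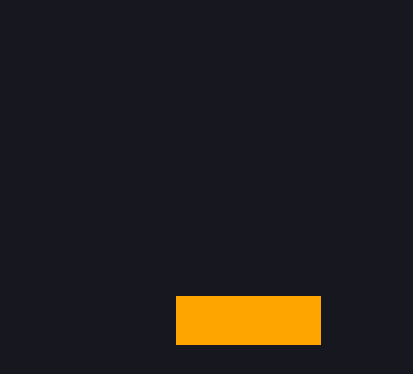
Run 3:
px0 = 176; py0 = 296; px1 = 320; py1 = 344; color = 'orange'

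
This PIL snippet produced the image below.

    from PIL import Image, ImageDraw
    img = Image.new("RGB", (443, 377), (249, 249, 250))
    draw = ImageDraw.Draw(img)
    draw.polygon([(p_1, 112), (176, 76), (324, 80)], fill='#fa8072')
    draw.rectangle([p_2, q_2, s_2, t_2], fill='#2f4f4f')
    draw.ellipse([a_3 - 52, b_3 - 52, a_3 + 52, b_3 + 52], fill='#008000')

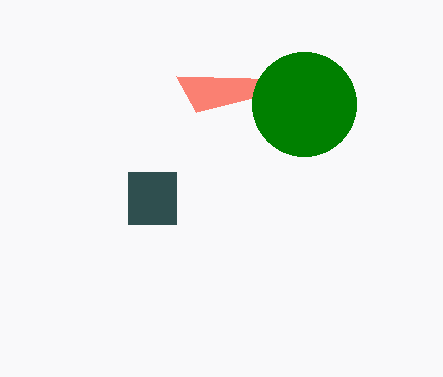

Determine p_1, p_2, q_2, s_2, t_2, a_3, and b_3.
p_1 = 196, p_2 = 128, q_2 = 172, s_2 = 176, t_2 = 224, a_3 = 304, b_3 = 104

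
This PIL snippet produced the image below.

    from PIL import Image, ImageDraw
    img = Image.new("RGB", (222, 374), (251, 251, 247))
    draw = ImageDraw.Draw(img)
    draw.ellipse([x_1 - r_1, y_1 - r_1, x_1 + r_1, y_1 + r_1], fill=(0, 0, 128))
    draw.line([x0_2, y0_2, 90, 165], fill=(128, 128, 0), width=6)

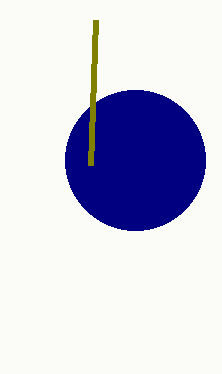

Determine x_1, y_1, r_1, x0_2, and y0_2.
x_1 = 135, y_1 = 160, r_1 = 70, x0_2 = 95, y0_2 = 20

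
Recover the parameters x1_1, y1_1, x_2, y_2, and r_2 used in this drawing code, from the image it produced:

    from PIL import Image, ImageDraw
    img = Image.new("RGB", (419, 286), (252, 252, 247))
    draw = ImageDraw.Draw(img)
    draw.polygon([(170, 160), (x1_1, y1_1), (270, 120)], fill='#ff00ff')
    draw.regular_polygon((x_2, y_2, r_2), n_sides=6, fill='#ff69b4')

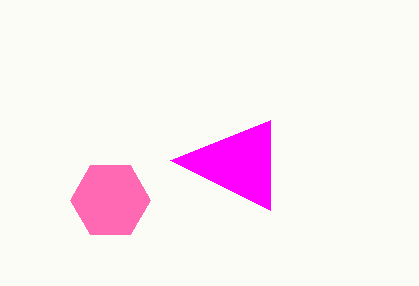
x1_1 = 270; y1_1 = 210; x_2 = 110; y_2 = 200; r_2 = 40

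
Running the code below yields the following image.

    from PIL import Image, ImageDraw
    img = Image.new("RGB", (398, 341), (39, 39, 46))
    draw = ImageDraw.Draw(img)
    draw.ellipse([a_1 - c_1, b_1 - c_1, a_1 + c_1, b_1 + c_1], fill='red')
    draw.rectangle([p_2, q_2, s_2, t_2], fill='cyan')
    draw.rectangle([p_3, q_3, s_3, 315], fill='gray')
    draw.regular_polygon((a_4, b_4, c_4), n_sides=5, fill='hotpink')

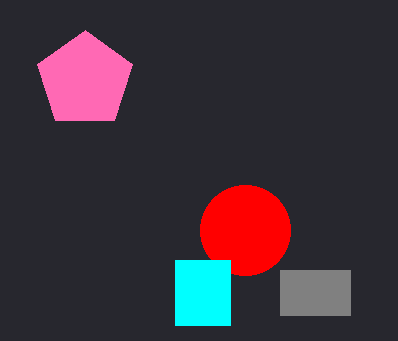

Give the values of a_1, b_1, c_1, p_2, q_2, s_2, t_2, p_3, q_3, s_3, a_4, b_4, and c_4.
a_1 = 245
b_1 = 230
c_1 = 45
p_2 = 175
q_2 = 260
s_2 = 230
t_2 = 325
p_3 = 280
q_3 = 270
s_3 = 350
a_4 = 85
b_4 = 80
c_4 = 50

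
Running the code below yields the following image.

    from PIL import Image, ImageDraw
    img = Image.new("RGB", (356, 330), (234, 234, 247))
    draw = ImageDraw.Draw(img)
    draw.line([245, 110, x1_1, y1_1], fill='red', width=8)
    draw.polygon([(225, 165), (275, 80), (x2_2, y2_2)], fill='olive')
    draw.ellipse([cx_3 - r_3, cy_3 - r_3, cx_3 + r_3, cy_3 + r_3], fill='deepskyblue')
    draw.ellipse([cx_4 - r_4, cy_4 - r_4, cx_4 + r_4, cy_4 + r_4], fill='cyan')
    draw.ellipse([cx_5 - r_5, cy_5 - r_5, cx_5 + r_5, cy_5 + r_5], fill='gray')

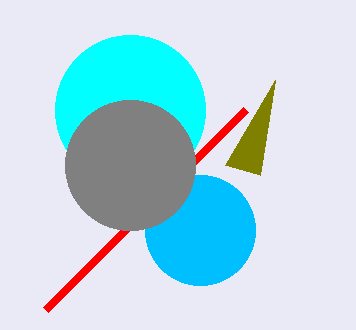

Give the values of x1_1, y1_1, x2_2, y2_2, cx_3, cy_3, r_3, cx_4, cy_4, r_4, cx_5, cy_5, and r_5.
x1_1 = 45, y1_1 = 310, x2_2 = 260, y2_2 = 175, cx_3 = 200, cy_3 = 230, r_3 = 55, cx_4 = 130, cy_4 = 110, r_4 = 75, cx_5 = 130, cy_5 = 165, r_5 = 65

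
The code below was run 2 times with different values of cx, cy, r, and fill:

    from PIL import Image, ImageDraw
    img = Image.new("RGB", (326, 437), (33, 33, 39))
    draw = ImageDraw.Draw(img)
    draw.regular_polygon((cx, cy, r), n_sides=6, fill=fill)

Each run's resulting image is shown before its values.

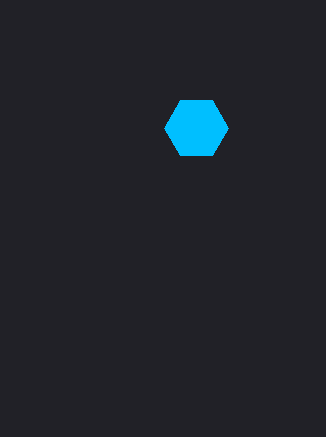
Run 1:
cx = 196; cy = 128; r = 32; fill = 'deepskyblue'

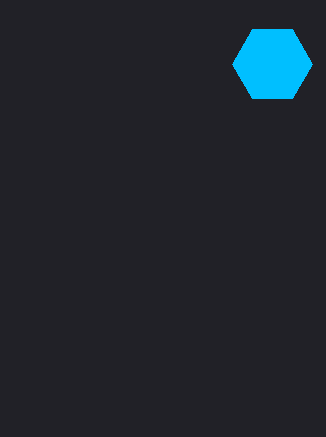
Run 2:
cx = 272, cy = 64, r = 40, fill = 'deepskyblue'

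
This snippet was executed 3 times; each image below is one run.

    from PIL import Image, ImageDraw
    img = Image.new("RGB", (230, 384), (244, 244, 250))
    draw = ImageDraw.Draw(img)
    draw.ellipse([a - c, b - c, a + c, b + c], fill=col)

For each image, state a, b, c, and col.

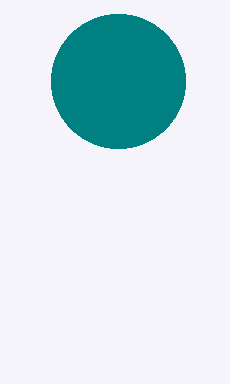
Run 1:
a = 118
b = 81
c = 67
col = 'teal'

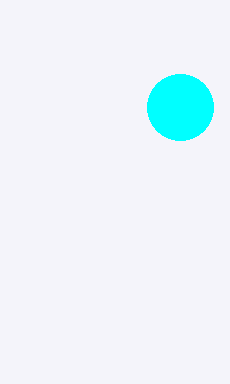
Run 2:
a = 180
b = 107
c = 33
col = 'cyan'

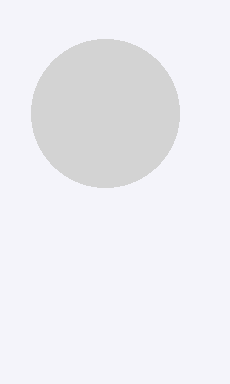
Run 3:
a = 105; b = 113; c = 74; col = 'lightgray'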